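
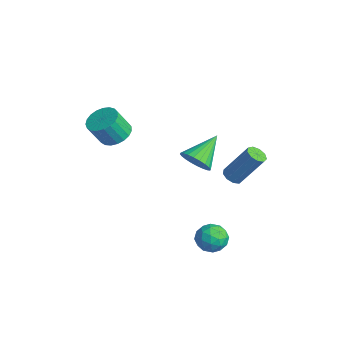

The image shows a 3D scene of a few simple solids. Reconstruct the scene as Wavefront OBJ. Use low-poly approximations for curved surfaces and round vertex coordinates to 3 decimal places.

v 2.491 1.899 -0.254
v 2.73 2.309 -0.569
v 3.388 3.271 1.178
v 3.149 2.861 1.494
v 2.362 2.405 -0.483
v 3.02 3.366 1.264
v 2.054 2.264 -0.29
v 2.712 3.225 1.457
v 1.951 1.952 -0.079
v 2.609 2.914 1.668
v 2.1 1.616 0.05
v 2.758 2.577 1.797
v 2.433 1.412 0.037
v 3.09 2.374 1.784
v 2.792 1.436 -0.112
v 3.45 2.398 1.635
v 3.011 1.677 -0.327
v 3.669 2.639 1.42
v 2.986 2.022 -0.508
v 3.644 2.984 1.239
v 3.051 0.165 -3.834
v 3.717 0.7 -4.057
v 3.823 -0.34 -2.743
v 4.489 0.195 -2.966
v 3.742 0.533 -2.638
v 3.265 0.845 -3.312
v 4.275 -0.485 -3.488
v 3.798 -0.173 -4.162
v 4.473 0.298 -3.843
v 4.144 0.928 -3.318
v 3.396 -0.568 -3.482
v 3.067 0.062 -2.957
v 3.316 0.477 -4.041
v 4.224 -0.117 -2.759
v 3.785 0.081 -2.566
v 4.177 0.396 -2.697
v 3.05 0.562 -3.603
v 3.442 0.877 -3.735
v 3.457 0.778 -2.901
v 4.098 -0.517 -3.065
v 4.49 -0.202 -3.197
v 3.363 -0.036 -4.103
v 3.755 0.279 -4.234
v 4.083 -0.418 -3.899
v 4.152 0.556 -4.047
v 4.606 0.258 -3.406
v 4.48 -0.141 -3.712
v 4.2 0.042 -4.108
v 3.959 0.925 -3.738
v 4.413 0.628 -3.097
v 3.974 0.827 -2.904
v 3.693 1.011 -3.3
v 4.403 0.689 -3.613
v 3.127 -0.268 -3.703
v 3.581 -0.565 -3.062
v 3.847 -0.651 -3.5
v 3.566 -0.467 -3.896
v 2.934 0.102 -3.394
v 3.388 -0.196 -2.753
v 3.34 0.318 -2.692
v 3.06 0.501 -3.088
v 3.137 -0.329 -3.187
v -2.452 2.277 -2.6
v -1.973 1.947 -1.848
v -3.128 3.843 -1.48
v -1.719 2.168 -2.004
v -1.577 2.406 -2.251
v -1.568 2.624 -2.551
v -1.694 2.789 -2.858
v -1.935 2.876 -3.126
v -2.255 2.872 -3.313
v -2.604 2.778 -3.392
v -2.931 2.607 -3.351
v -3.184 2.386 -3.195
v -3.326 2.148 -2.948
v -3.335 1.93 -2.648
v -3.209 1.765 -2.341
v -2.968 1.678 -2.074
v -2.648 1.682 -1.886
v -2.299 1.777 -1.807
v -0.641 -2.868 2.268
v 0.127 -2.5 2.487
v 0.11 -3.204 3.732
v -0.659 -3.572 3.512
v -0.113 -2.258 2.62
v -0.131 -2.962 3.865
v -0.445 -2.122 2.692
v -0.463 -2.826 3.937
v -0.811 -2.115 2.691
v -0.829 -2.819 3.936
v -1.148 -2.239 2.616
v -1.166 -2.943 3.861
v -1.397 -2.471 2.482
v -1.414 -3.175 3.726
v -1.515 -2.771 2.31
v -1.533 -3.475 3.554
v -1.482 -3.089 2.131
v -1.5 -3.793 3.375
v -1.304 -3.368 1.975
v -1.321 -4.072 3.22
v -1.011 -3.561 1.871
v -1.029 -4.265 3.115
v -0.654 -3.634 1.834
v -0.672 -4.338 3.079
v -0.295 -3.574 1.873
v -0.313 -4.278 3.118
v 0.004 -3.393 1.98
v -0.014 -4.097 3.225
v 0.192 -3.121 2.137
v 0.174 -3.825 3.381
v 0.235 -2.805 2.316
v 0.217 -3.509 3.561
f 2 1 5
f 2 5 3
f 3 5 6
f 3 6 4
f 5 1 7
f 5 7 6
f 6 7 8
f 6 8 4
f 7 1 9
f 7 9 8
f 8 9 10
f 8 10 4
f 9 1 11
f 9 11 10
f 10 11 12
f 10 12 4
f 11 1 13
f 11 13 12
f 12 13 14
f 12 14 4
f 13 1 15
f 13 15 14
f 14 15 16
f 14 16 4
f 15 1 17
f 15 17 16
f 16 17 18
f 16 18 4
f 17 1 19
f 17 19 18
f 18 19 20
f 18 20 4
f 19 1 2
f 19 2 20
f 20 2 3
f 20 3 4
f 21 58 37
f 58 32 61
f 37 61 26
f 58 61 37
f 21 37 33
f 37 26 38
f 33 38 22
f 37 38 33
f 21 33 42
f 33 22 43
f 42 43 28
f 33 43 42
f 21 42 54
f 42 28 57
f 54 57 31
f 42 57 54
f 21 54 58
f 54 31 62
f 58 62 32
f 54 62 58
f 22 38 49
f 38 26 52
f 49 52 30
f 38 52 49
f 26 61 39
f 61 32 60
f 39 60 25
f 61 60 39
f 32 62 59
f 62 31 55
f 59 55 23
f 62 55 59
f 31 57 56
f 57 28 44
f 56 44 27
f 57 44 56
f 28 43 48
f 43 22 45
f 48 45 29
f 43 45 48
f 24 50 36
f 50 30 51
f 36 51 25
f 50 51 36
f 24 36 34
f 36 25 35
f 34 35 23
f 36 35 34
f 24 34 41
f 34 23 40
f 41 40 27
f 34 40 41
f 24 41 46
f 41 27 47
f 46 47 29
f 41 47 46
f 24 46 50
f 46 29 53
f 50 53 30
f 46 53 50
f 25 51 39
f 51 30 52
f 39 52 26
f 51 52 39
f 23 35 59
f 35 25 60
f 59 60 32
f 35 60 59
f 27 40 56
f 40 23 55
f 56 55 31
f 40 55 56
f 29 47 48
f 47 27 44
f 48 44 28
f 47 44 48
f 30 53 49
f 53 29 45
f 49 45 22
f 53 45 49
f 64 63 66
f 64 66 65
f 66 63 67
f 66 67 65
f 67 63 68
f 67 68 65
f 68 63 69
f 68 69 65
f 69 63 70
f 69 70 65
f 70 63 71
f 70 71 65
f 71 63 72
f 71 72 65
f 72 63 73
f 72 73 65
f 73 63 74
f 73 74 65
f 74 63 75
f 74 75 65
f 75 63 76
f 75 76 65
f 76 63 77
f 76 77 65
f 77 63 78
f 77 78 65
f 78 63 79
f 78 79 65
f 79 63 80
f 79 80 65
f 80 63 64
f 80 64 65
f 82 81 85
f 82 85 83
f 83 85 86
f 83 86 84
f 85 81 87
f 85 87 86
f 86 87 88
f 86 88 84
f 87 81 89
f 87 89 88
f 88 89 90
f 88 90 84
f 89 81 91
f 89 91 90
f 90 91 92
f 90 92 84
f 91 81 93
f 91 93 92
f 92 93 94
f 92 94 84
f 93 81 95
f 93 95 94
f 94 95 96
f 94 96 84
f 95 81 97
f 95 97 96
f 96 97 98
f 96 98 84
f 97 81 99
f 97 99 98
f 98 99 100
f 98 100 84
f 99 81 101
f 99 101 100
f 100 101 102
f 100 102 84
f 101 81 103
f 101 103 102
f 102 103 104
f 102 104 84
f 103 81 105
f 103 105 104
f 104 105 106
f 104 106 84
f 105 81 107
f 105 107 106
f 106 107 108
f 106 108 84
f 107 81 109
f 107 109 108
f 108 109 110
f 108 110 84
f 109 81 111
f 109 111 110
f 110 111 112
f 110 112 84
f 111 81 82
f 111 82 112
f 112 82 83
f 112 83 84



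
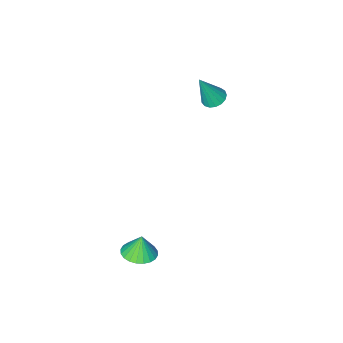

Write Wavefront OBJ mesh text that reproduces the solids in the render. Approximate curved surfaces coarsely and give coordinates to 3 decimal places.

v 2.825 2.016 -3.552
v 3.583 2.047 -3.419
v 2.655 1.964 -2.568
v 3.511 2.339 -3.416
v 3.335 2.581 -3.434
v 3.081 2.738 -3.469
v 2.788 2.784 -3.518
v 2.501 2.714 -3.571
v 2.263 2.537 -3.622
v 2.111 2.281 -3.662
v 2.068 1.985 -3.685
v 2.14 1.693 -3.688
v 2.316 1.451 -3.67
v 2.57 1.294 -3.634
v 2.863 1.248 -3.586
v 3.15 1.318 -3.532
v 3.388 1.495 -3.482
v 3.54 1.751 -3.442
v -2.741 -0.757 1.423
v -2.222 -0.683 1.2
v -2.079 -0.903 2.917
v -2.303 -0.43 1.261
v -2.485 -0.251 1.36
v -2.726 -0.189 1.472
v -2.97 -0.257 1.574
v -3.161 -0.439 1.641
v -3.257 -0.694 1.658
v -3.234 -0.964 1.622
v -3.098 -1.186 1.54
v -2.881 -1.309 1.431
v -2.631 -1.307 1.321
v -2.407 -1.178 1.234
v -2.259 -0.953 1.19
f 2 1 4
f 2 4 3
f 4 1 5
f 4 5 3
f 5 1 6
f 5 6 3
f 6 1 7
f 6 7 3
f 7 1 8
f 7 8 3
f 8 1 9
f 8 9 3
f 9 1 10
f 9 10 3
f 10 1 11
f 10 11 3
f 11 1 12
f 11 12 3
f 12 1 13
f 12 13 3
f 13 1 14
f 13 14 3
f 14 1 15
f 14 15 3
f 15 1 16
f 15 16 3
f 16 1 17
f 16 17 3
f 17 1 18
f 17 18 3
f 18 1 2
f 18 2 3
f 20 19 22
f 20 22 21
f 22 19 23
f 22 23 21
f 23 19 24
f 23 24 21
f 24 19 25
f 24 25 21
f 25 19 26
f 25 26 21
f 26 19 27
f 26 27 21
f 27 19 28
f 27 28 21
f 28 19 29
f 28 29 21
f 29 19 30
f 29 30 21
f 30 19 31
f 30 31 21
f 31 19 32
f 31 32 21
f 32 19 33
f 32 33 21
f 33 19 20
f 33 20 21



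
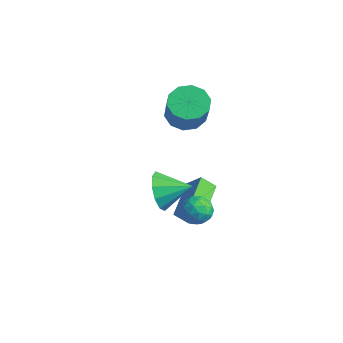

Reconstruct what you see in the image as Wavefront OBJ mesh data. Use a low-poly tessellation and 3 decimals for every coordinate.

v -2.87 3.968 2.659
v -2.031 3.934 2.097
v -0.971 3.298 3.72
v -1.81 3.332 4.281
v -2.072 4.505 2.348
v -1.013 3.869 3.971
v -2.419 4.87 2.717
v -1.359 4.234 4.34
v -2.937 4.891 3.064
v -1.878 4.255 4.687
v -3.43 4.559 3.256
v -2.37 3.923 4.879
v -3.709 4.002 3.22
v -2.649 3.366 4.843
v -3.667 3.431 2.969
v -2.608 2.795 4.592
v -3.321 3.066 2.6
v -2.261 2.43 4.223
v -2.802 3.045 2.253
v -1.743 2.409 3.876
v -2.31 3.377 2.061
v -1.25 2.741 3.684
v 1.209 1.038 -1.102
v 0.779 0.51 -0.514
v 0.011 2.671 -0.513
v -0.42 2.143 0.076
v 1.94 1.297 -0.336
v 1.509 0.769 0.253
v 0.741 2.93 0.254
v 0.311 2.402 0.842
v 2.717 -1.64 3.353
v 3.298 -1.835 2.537
v 3.683 -0.66 3.807
v 2.899 -1.371 2.386
v 2.43 -1.01 2.603
v 2.071 -0.89 3.107
v 1.958 -1.056 3.705
v 2.135 -1.445 4.168
v 2.534 -1.909 4.32
v 3.003 -2.27 4.102
v 3.362 -2.391 3.598
v 3.475 -2.225 3.001
v 2.76 0.82 1.551
v 3.174 0.795 0.867
v 1.826 0.105 1.013
v 2.24 0.08 0.329
v 2.508 -0.309 0.973
v 3.085 0.132 1.306
v 1.915 0.768 0.574
v 2.492 1.209 0.907
v 2.651 0.762 0.264
v 3.018 0.097 0.51
v 1.982 0.803 1.37
v 2.349 0.138 1.616
v 3.049 0.87 1.256
v 1.951 0.03 0.624
v 2.109 -0.199 1.002
v 2.352 -0.214 0.6
v 2.997 0.481 1.514
v 3.24 0.466 1.112
v 2.849 -0.183 1.175
v 1.76 0.434 0.768
v 2.003 0.419 0.366
v 2.648 1.114 1.28
v 2.891 1.099 0.878
v 2.151 1.083 0.705
v 2.985 0.836 0.5
v 2.436 0.416 0.183
v 2.245 0.82 0.327
v 2.584 1.08 0.523
v 3.2 0.445 0.645
v 2.652 0.025 0.328
v 2.809 -0.204 0.707
v 3.149 0.056 0.903
v 2.893 0.426 0.29
v 2.348 0.875 1.552
v 1.8 0.455 1.235
v 1.851 0.844 0.977
v 2.191 1.104 1.173
v 2.564 0.484 1.697
v 2.015 0.064 1.38
v 2.416 -0.18 1.357
v 2.755 0.08 1.553
v 2.107 0.474 1.59
f 2 1 5
f 2 5 3
f 3 5 6
f 3 6 4
f 5 1 7
f 5 7 6
f 6 7 8
f 6 8 4
f 7 1 9
f 7 9 8
f 8 9 10
f 8 10 4
f 9 1 11
f 9 11 10
f 10 11 12
f 10 12 4
f 11 1 13
f 11 13 12
f 12 13 14
f 12 14 4
f 13 1 15
f 13 15 14
f 14 15 16
f 14 16 4
f 15 1 17
f 15 17 16
f 16 17 18
f 16 18 4
f 17 1 19
f 17 19 18
f 18 19 20
f 18 20 4
f 19 1 21
f 19 21 20
f 20 21 22
f 20 22 4
f 21 1 2
f 21 2 22
f 22 2 3
f 22 3 4
f 24 26 23
f 27 24 23
f 23 26 25
f 25 27 23
f 24 30 26
f 28 24 27
f 28 30 24
f 26 30 25
f 29 27 25
f 25 30 29
f 29 28 27
f 30 28 29
f 32 31 34
f 32 34 33
f 34 31 35
f 34 35 33
f 35 31 36
f 35 36 33
f 36 31 37
f 36 37 33
f 37 31 38
f 37 38 33
f 38 31 39
f 38 39 33
f 39 31 40
f 39 40 33
f 40 31 41
f 40 41 33
f 41 31 42
f 41 42 33
f 42 31 32
f 42 32 33
f 43 80 59
f 80 54 83
f 59 83 48
f 80 83 59
f 43 59 55
f 59 48 60
f 55 60 44
f 59 60 55
f 43 55 64
f 55 44 65
f 64 65 50
f 55 65 64
f 43 64 76
f 64 50 79
f 76 79 53
f 64 79 76
f 43 76 80
f 76 53 84
f 80 84 54
f 76 84 80
f 44 60 71
f 60 48 74
f 71 74 52
f 60 74 71
f 48 83 61
f 83 54 82
f 61 82 47
f 83 82 61
f 54 84 81
f 84 53 77
f 81 77 45
f 84 77 81
f 53 79 78
f 79 50 66
f 78 66 49
f 79 66 78
f 50 65 70
f 65 44 67
f 70 67 51
f 65 67 70
f 46 72 58
f 72 52 73
f 58 73 47
f 72 73 58
f 46 58 56
f 58 47 57
f 56 57 45
f 58 57 56
f 46 56 63
f 56 45 62
f 63 62 49
f 56 62 63
f 46 63 68
f 63 49 69
f 68 69 51
f 63 69 68
f 46 68 72
f 68 51 75
f 72 75 52
f 68 75 72
f 47 73 61
f 73 52 74
f 61 74 48
f 73 74 61
f 45 57 81
f 57 47 82
f 81 82 54
f 57 82 81
f 49 62 78
f 62 45 77
f 78 77 53
f 62 77 78
f 51 69 70
f 69 49 66
f 70 66 50
f 69 66 70
f 52 75 71
f 75 51 67
f 71 67 44
f 75 67 71



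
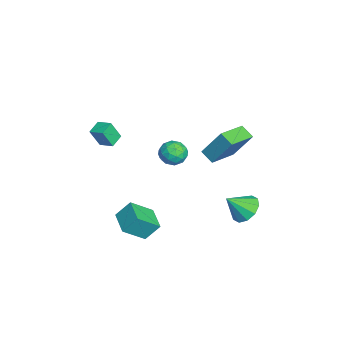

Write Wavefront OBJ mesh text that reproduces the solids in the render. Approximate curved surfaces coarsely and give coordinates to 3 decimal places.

v 0.111 -3.108 2.465
v 0.252 -3.599 3.54
v -0.574 -2.721 2.732
v -0.432 -3.213 3.807
v 0.592 -2.427 2.713
v 0.734 -2.919 3.788
v -0.092 -2.041 2.98
v 0.049 -2.532 4.055
v -3.702 3.112 -0.102
v -3.352 4.105 1.563
v -3.143 3.671 -0.553
v -2.794 4.664 1.113
v -2.286 1.996 0.267
v -1.937 2.989 1.933
v -1.728 2.555 -0.183
v -1.378 3.548 1.482
v -0.952 4.309 -3.259
v -0.164 4.786 -3.026
v -0.648 3.291 -2.201
v -0.606 4.994 -2.7
v -1.18 4.94 -2.587
v -1.666 4.645 -2.731
v -1.88 4.222 -3.077
v -1.739 3.832 -3.493
v -1.298 3.624 -3.819
v -0.724 3.678 -3.932
v -0.237 3.973 -3.788
v -0.024 4.396 -3.442
v -0.374 -2.423 -3.362
v -0.462 -1.643 -2.429
v -0.889 -1.277 -4.369
v -0.976 -0.496 -3.435
v 0.996 -2.004 -3.585
v 0.909 -1.223 -2.651
v 0.482 -0.857 -4.591
v 0.394 -0.077 -3.658
v -0.307 1.319 1.679
v 0.461 1.063 1.691
v -0.721 0.077 1.729
v 0.047 -0.179 1.741
v -0.259 0.213 2.38
v -0.004 0.98 2.349
v -0.256 0.16 1.071
v -0.001 0.927 1.04
v 0.492 0.347 1.315
v 0.491 0.38 2.124
v -0.751 0.76 1.296
v -0.752 0.793 2.105
v 0.113 1.3 1.681
v -0.373 -0.16 1.739
v -0.553 0.07 2.115
v -0.102 -0.08 2.122
v -0.16 1.251 2.067
v 0.292 1.101 2.075
v -0.132 0.601 2.479
v -0.552 0.039 1.345
v -0.1 -0.111 1.353
v -0.158 1.22 1.298
v 0.293 1.07 1.305
v -0.128 0.539 0.941
v 0.583 0.729 1.467
v 0.34 -0.001 1.496
v 0.162 0.198 1.102
v 0.312 0.649 1.084
v 0.582 0.748 1.942
v 0.339 0.018 1.972
v 0.159 0.248 2.347
v 0.309 0.7 2.329
v 0.601 0.327 1.722
v -0.599 1.122 1.448
v -0.842 0.392 1.478
v -0.569 0.44 1.091
v -0.419 0.892 1.073
v -0.6 1.141 1.924
v -0.843 0.411 1.953
v -0.572 0.491 2.336
v -0.422 0.942 2.318
v -0.861 0.813 1.698
f 2 4 1
f 5 2 1
f 1 4 3
f 3 5 1
f 2 8 4
f 6 2 5
f 6 8 2
f 4 8 3
f 7 5 3
f 3 8 7
f 7 6 5
f 8 6 7
f 10 12 9
f 13 10 9
f 9 12 11
f 11 13 9
f 10 16 12
f 14 10 13
f 14 16 10
f 12 16 11
f 15 13 11
f 11 16 15
f 15 14 13
f 16 14 15
f 18 17 20
f 18 20 19
f 20 17 21
f 20 21 19
f 21 17 22
f 21 22 19
f 22 17 23
f 22 23 19
f 23 17 24
f 23 24 19
f 24 17 25
f 24 25 19
f 25 17 26
f 25 26 19
f 26 17 27
f 26 27 19
f 27 17 28
f 27 28 19
f 28 17 18
f 28 18 19
f 30 32 29
f 33 30 29
f 29 32 31
f 31 33 29
f 30 36 32
f 34 30 33
f 34 36 30
f 32 36 31
f 35 33 31
f 31 36 35
f 35 34 33
f 36 34 35
f 37 74 53
f 74 48 77
f 53 77 42
f 74 77 53
f 37 53 49
f 53 42 54
f 49 54 38
f 53 54 49
f 37 49 58
f 49 38 59
f 58 59 44
f 49 59 58
f 37 58 70
f 58 44 73
f 70 73 47
f 58 73 70
f 37 70 74
f 70 47 78
f 74 78 48
f 70 78 74
f 38 54 65
f 54 42 68
f 65 68 46
f 54 68 65
f 42 77 55
f 77 48 76
f 55 76 41
f 77 76 55
f 48 78 75
f 78 47 71
f 75 71 39
f 78 71 75
f 47 73 72
f 73 44 60
f 72 60 43
f 73 60 72
f 44 59 64
f 59 38 61
f 64 61 45
f 59 61 64
f 40 66 52
f 66 46 67
f 52 67 41
f 66 67 52
f 40 52 50
f 52 41 51
f 50 51 39
f 52 51 50
f 40 50 57
f 50 39 56
f 57 56 43
f 50 56 57
f 40 57 62
f 57 43 63
f 62 63 45
f 57 63 62
f 40 62 66
f 62 45 69
f 66 69 46
f 62 69 66
f 41 67 55
f 67 46 68
f 55 68 42
f 67 68 55
f 39 51 75
f 51 41 76
f 75 76 48
f 51 76 75
f 43 56 72
f 56 39 71
f 72 71 47
f 56 71 72
f 45 63 64
f 63 43 60
f 64 60 44
f 63 60 64
f 46 69 65
f 69 45 61
f 65 61 38
f 69 61 65



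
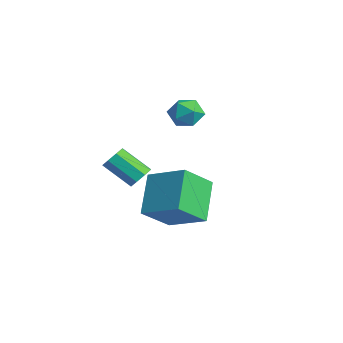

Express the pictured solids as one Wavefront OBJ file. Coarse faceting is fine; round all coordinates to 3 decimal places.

v 1.248 -3.824 -0.637
v 0.071 -2.955 0.606
v 1.048 -2.561 -1.711
v -0.13 -1.692 -0.468
v 2.63 -2.988 0.088
v 1.452 -2.119 1.331
v 2.429 -1.725 -0.986
v 1.252 -0.856 0.257
v -1.988 -2.24 -0.742
v -1.539 -2.293 -0.348
v -2.443 -3.072 0.577
v -2.892 -3.02 0.182
v -1.792 -1.916 -0.277
v -2.696 -2.695 0.647
v -2.16 -1.729 -0.48
v -3.064 -2.508 0.445
v -2.427 -1.842 -0.836
v -3.331 -2.621 0.089
v -2.437 -2.188 -1.137
v -3.341 -2.967 -0.212
v -2.184 -2.565 -1.207
v -3.088 -3.344 -0.283
v -1.816 -2.752 -1.005
v -2.72 -3.531 -0.08
v -1.549 -2.639 -0.649
v -2.453 -3.418 0.276
v -3.447 0.898 1.801
v -3.013 0.661 2.428
v -3.087 -0.161 1.152
v -2.653 -0.398 1.779
v -3.451 -0.395 1.824
v -3.673 0.259 2.225
v -2.427 0.241 1.355
v -2.649 0.895 1.756
v -2.382 0.255 2.153
v -3.015 -0.138 2.443
v -3.085 0.638 1.137
v -3.718 0.245 1.427
f 2 4 1
f 5 2 1
f 1 4 3
f 3 5 1
f 2 8 4
f 6 2 5
f 6 8 2
f 4 8 3
f 7 5 3
f 3 8 7
f 7 6 5
f 8 6 7
f 10 9 13
f 10 13 11
f 11 13 14
f 11 14 12
f 13 9 15
f 13 15 14
f 14 15 16
f 14 16 12
f 15 9 17
f 15 17 16
f 16 17 18
f 16 18 12
f 17 9 19
f 17 19 18
f 18 19 20
f 18 20 12
f 19 9 21
f 19 21 20
f 20 21 22
f 20 22 12
f 21 9 23
f 21 23 22
f 22 23 24
f 22 24 12
f 23 9 25
f 23 25 24
f 24 25 26
f 24 26 12
f 25 9 10
f 25 10 26
f 26 10 11
f 26 11 12
f 27 38 32
f 27 32 28
f 27 28 34
f 27 34 37
f 27 37 38
f 28 32 36
f 32 38 31
f 38 37 29
f 37 34 33
f 34 28 35
f 30 36 31
f 30 31 29
f 30 29 33
f 30 33 35
f 30 35 36
f 31 36 32
f 29 31 38
f 33 29 37
f 35 33 34
f 36 35 28



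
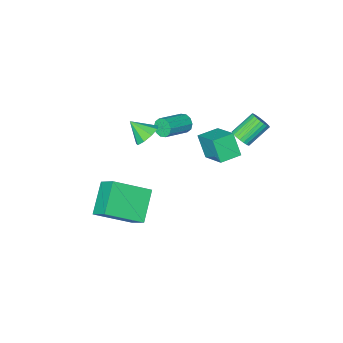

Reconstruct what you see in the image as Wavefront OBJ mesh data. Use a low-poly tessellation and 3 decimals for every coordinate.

v 2.311 -3.08 -4.802
v 1.154 -4.107 -3.614
v 2.283 -1.985 -3.883
v 1.126 -3.011 -2.695
v 4.074 -3.889 -3.785
v 2.917 -4.915 -2.597
v 4.046 -2.793 -2.866
v 2.889 -3.82 -1.678
v -1.537 -4.117 0.469
v -1.323 -4.367 0.003
v 0.131 -4.134 0.546
v -0.083 -3.883 1.011
v -1.354 -4.022 -0.063
v 0.101 -3.789 0.48
v -1.455 -3.714 0.074
v -0 -3.48 0.617
v -1.587 -3.559 0.362
v -0.132 -3.326 0.904
v -1.7 -3.617 0.69
v -0.245 -3.384 1.233
v -1.751 -3.866 0.934
v -0.297 -3.633 1.477
v -1.721 -4.211 1
v -0.266 -3.978 1.543
v -1.62 -4.52 0.863
v -0.165 -4.286 1.406
v -1.488 -4.674 0.576
v -0.033 -4.441 1.118
v -1.375 -4.616 0.247
v 0.08 -4.383 0.79
v 1 -3.578 1.203
v 1.701 -3.347 0.984
v 1.5 -4.362 1.977
v 1.534 -3.055 1.389
v 1.116 -3.007 1.707
v 0.645 -3.226 1.789
v 0.339 -3.61 1.598
v 0.343 -3.979 1.221
v 0.654 -4.16 0.837
v 1.127 -4.068 0.624
v 1.54 -3.747 0.682
v -4.22 -4.229 -3.221
v -4.206 -4.944 -1.971
v -4.027 -2.614 -2.298
v -4.014 -3.329 -1.048
v -3.026 -4.331 -3.292
v -3.013 -5.046 -2.042
v -2.834 -2.716 -2.369
v -2.82 -3.431 -1.119
v -2.701 -0.934 1.053
v -2.4 -0.573 1.392
v -3.557 -0.485 2.326
v -3.859 -0.846 1.987
v -2.502 -0.427 1.252
v -3.659 -0.339 2.186
v -2.634 -0.359 1.082
v -3.791 -0.27 2.016
v -2.776 -0.378 0.907
v -3.934 -0.289 1.841
v -2.908 -0.482 0.755
v -4.065 -0.393 1.689
v -3.007 -0.654 0.647
v -4.165 -0.566 1.582
v -3.06 -0.869 0.602
v -4.218 -0.781 1.536
v -3.059 -1.095 0.625
v -4.216 -1.006 1.559
v -3.003 -1.295 0.714
v -4.16 -1.207 1.648
v -2.901 -1.441 0.854
v -4.058 -1.353 1.788
v -2.769 -1.51 1.024
v -3.926 -1.421 1.958
v -2.626 -1.491 1.199
v -3.784 -1.402 2.133
v -2.495 -1.387 1.351
v -3.652 -1.298 2.285
v -2.395 -1.214 1.458
v -3.553 -1.126 2.393
v -2.342 -0.999 1.504
v -3.5 -0.911 2.438
v -2.344 -0.774 1.481
v -3.501 -0.685 2.415
f 2 4 1
f 5 2 1
f 1 4 3
f 3 5 1
f 2 8 4
f 6 2 5
f 6 8 2
f 4 8 3
f 7 5 3
f 3 8 7
f 7 6 5
f 8 6 7
f 10 9 13
f 10 13 11
f 11 13 14
f 11 14 12
f 13 9 15
f 13 15 14
f 14 15 16
f 14 16 12
f 15 9 17
f 15 17 16
f 16 17 18
f 16 18 12
f 17 9 19
f 17 19 18
f 18 19 20
f 18 20 12
f 19 9 21
f 19 21 20
f 20 21 22
f 20 22 12
f 21 9 23
f 21 23 22
f 22 23 24
f 22 24 12
f 23 9 25
f 23 25 24
f 24 25 26
f 24 26 12
f 25 9 27
f 25 27 26
f 26 27 28
f 26 28 12
f 27 9 29
f 27 29 28
f 28 29 30
f 28 30 12
f 29 9 10
f 29 10 30
f 30 10 11
f 30 11 12
f 32 31 34
f 32 34 33
f 34 31 35
f 34 35 33
f 35 31 36
f 35 36 33
f 36 31 37
f 36 37 33
f 37 31 38
f 37 38 33
f 38 31 39
f 38 39 33
f 39 31 40
f 39 40 33
f 40 31 41
f 40 41 33
f 41 31 32
f 41 32 33
f 43 45 42
f 46 43 42
f 42 45 44
f 44 46 42
f 43 49 45
f 47 43 46
f 47 49 43
f 45 49 44
f 48 46 44
f 44 49 48
f 48 47 46
f 49 47 48
f 51 50 54
f 51 54 52
f 52 54 55
f 52 55 53
f 54 50 56
f 54 56 55
f 55 56 57
f 55 57 53
f 56 50 58
f 56 58 57
f 57 58 59
f 57 59 53
f 58 50 60
f 58 60 59
f 59 60 61
f 59 61 53
f 60 50 62
f 60 62 61
f 61 62 63
f 61 63 53
f 62 50 64
f 62 64 63
f 63 64 65
f 63 65 53
f 64 50 66
f 64 66 65
f 65 66 67
f 65 67 53
f 66 50 68
f 66 68 67
f 67 68 69
f 67 69 53
f 68 50 70
f 68 70 69
f 69 70 71
f 69 71 53
f 70 50 72
f 70 72 71
f 71 72 73
f 71 73 53
f 72 50 74
f 72 74 73
f 73 74 75
f 73 75 53
f 74 50 76
f 74 76 75
f 75 76 77
f 75 77 53
f 76 50 78
f 76 78 77
f 77 78 79
f 77 79 53
f 78 50 80
f 78 80 79
f 79 80 81
f 79 81 53
f 80 50 82
f 80 82 81
f 81 82 83
f 81 83 53
f 82 50 51
f 82 51 83
f 83 51 52
f 83 52 53



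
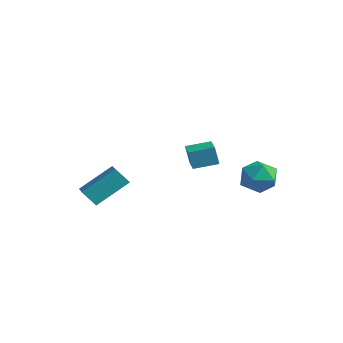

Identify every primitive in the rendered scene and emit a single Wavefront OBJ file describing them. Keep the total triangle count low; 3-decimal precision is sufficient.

v -5.234 -2.568 -1.87
v -4.57 -0.933 -0.66
v -4.578 -2.246 -2.665
v -3.914 -0.611 -1.455
v -4.006 -3.529 -1.245
v -3.342 -1.894 -0.035
v -3.35 -3.207 -2.04
v -2.686 -1.572 -0.83
v 1.37 4.619 -0.772
v 1.971 3.744 -1.036
v -0.091 3.776 -1.304
v 0.51 2.901 -1.568
v 0.377 3.177 -0.518
v 1.281 3.698 -0.189
v 0.599 3.822 -2.151
v 1.503 4.343 -1.822
v 1.495 3.252 -1.888
v 1.357 2.853 -0.879
v 0.523 4.667 -1.461
v 0.385 4.268 -0.452
v -0.305 0.128 0.797
v -0.574 0.095 1.811
v 0.465 1.136 1.034
v 0.196 1.103 2.048
v 0.684 -0.683 1.032
v 0.415 -0.716 2.046
v 1.454 0.325 1.269
v 1.185 0.292 2.283
f 2 4 1
f 5 2 1
f 1 4 3
f 3 5 1
f 2 8 4
f 6 2 5
f 6 8 2
f 4 8 3
f 7 5 3
f 3 8 7
f 7 6 5
f 8 6 7
f 9 20 14
f 9 14 10
f 9 10 16
f 9 16 19
f 9 19 20
f 10 14 18
f 14 20 13
f 20 19 11
f 19 16 15
f 16 10 17
f 12 18 13
f 12 13 11
f 12 11 15
f 12 15 17
f 12 17 18
f 13 18 14
f 11 13 20
f 15 11 19
f 17 15 16
f 18 17 10
f 22 24 21
f 25 22 21
f 21 24 23
f 23 25 21
f 22 28 24
f 26 22 25
f 26 28 22
f 24 28 23
f 27 25 23
f 23 28 27
f 27 26 25
f 28 26 27



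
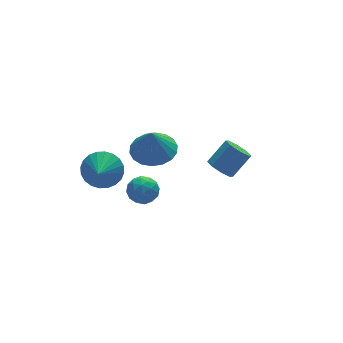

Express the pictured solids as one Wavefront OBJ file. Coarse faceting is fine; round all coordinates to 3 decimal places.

v 1.006 1.026 -0.983
v 1.443 1.135 -1.452
v 2.351 1.304 -0.565
v 1.914 1.194 -0.097
v 1.218 1.552 -1.3
v 2.126 1.721 -0.414
v 0.868 1.661 -0.963
v 1.776 1.829 -0.077
v 0.6 1.397 -0.638
v 1.508 1.566 0.249
v 0.569 0.916 -0.515
v 1.477 1.085 0.372
v 0.794 0.499 -0.666
v 1.702 0.668 0.22
v 1.144 0.391 -1.003
v 2.052 0.559 -0.117
v 1.412 0.654 -1.329
v 2.32 0.823 -0.442
v -3.584 2.507 -0.455
v -3.013 2.672 0.221
v -4.096 1.693 0.175
v -3.274 2.894 0.296
v -3.583 3.058 0.256
v -3.891 3.137 0.109
v -4.153 3.121 -0.125
v -4.328 3.011 -0.409
v -4.39 2.825 -0.7
v -4.329 2.59 -0.954
v -4.155 2.342 -1.131
v -3.893 2.12 -1.206
v -3.585 1.956 -1.167
v -3.277 1.876 -1.019
v -3.015 1.893 -0.786
v -2.84 2.003 -0.502
v -2.778 2.189 -0.211
v -2.839 2.424 0.043
v -3.808 -0.465 0.859
v -3.419 -0.313 1.4
v -3.001 -1.107 0.46
v -2.612 -0.955 1.001
v -3.17 -1.341 1.079
v -3.669 -0.945 1.326
v -2.751 -0.475 0.534
v -3.25 -0.079 0.781
v -2.766 -0.319 1.2
v -3.025 -0.855 1.536
v -3.395 -0.565 0.324
v -3.654 -1.101 0.66
v -3.685 -0.333 1.165
v -2.735 -1.087 0.695
v -3.063 -1.314 0.741
v -2.835 -1.225 1.059
v -3.831 -0.704 1.121
v -3.603 -0.615 1.439
v -3.456 -1.219 1.25
v -2.817 -0.805 0.421
v -2.589 -0.716 0.739
v -3.585 -0.195 0.801
v -3.357 -0.106 1.119
v -2.964 -0.201 0.61
v -3.072 -0.247 1.365
v -2.598 -0.624 1.13
v -2.679 -0.342 0.856
v -2.973 -0.109 1.001
v -3.224 -0.562 1.563
v -2.75 -0.939 1.328
v -3.078 -1.166 1.374
v -3.371 -0.933 1.519
v -2.84 -0.565 1.445
v -3.67 -0.481 0.532
v -3.196 -0.858 0.297
v -3.049 -0.487 0.341
v -3.342 -0.254 0.486
v -3.822 -0.796 0.73
v -3.348 -1.173 0.495
v -3.447 -1.311 0.859
v -3.741 -1.078 1.004
v -3.58 -0.855 0.415
v -1.421 2.242 0.274
v -0.63 2.803 0.471
v -1.619 2.058 1.586
v -0.958 3.096 0.463
v -1.378 3.221 0.417
v -1.807 3.151 0.343
v -2.159 2.902 0.255
v -2.365 2.522 0.171
v -2.385 2.086 0.107
v -2.213 1.682 0.076
v -1.885 1.388 0.084
v -1.465 1.263 0.13
v -1.036 1.333 0.204
v -0.683 1.582 0.292
v -0.477 1.962 0.376
v -0.458 2.398 0.44
f 2 1 5
f 2 5 3
f 3 5 6
f 3 6 4
f 5 1 7
f 5 7 6
f 6 7 8
f 6 8 4
f 7 1 9
f 7 9 8
f 8 9 10
f 8 10 4
f 9 1 11
f 9 11 10
f 10 11 12
f 10 12 4
f 11 1 13
f 11 13 12
f 12 13 14
f 12 14 4
f 13 1 15
f 13 15 14
f 14 15 16
f 14 16 4
f 15 1 17
f 15 17 16
f 16 17 18
f 16 18 4
f 17 1 2
f 17 2 18
f 18 2 3
f 18 3 4
f 20 19 22
f 20 22 21
f 22 19 23
f 22 23 21
f 23 19 24
f 23 24 21
f 24 19 25
f 24 25 21
f 25 19 26
f 25 26 21
f 26 19 27
f 26 27 21
f 27 19 28
f 27 28 21
f 28 19 29
f 28 29 21
f 29 19 30
f 29 30 21
f 30 19 31
f 30 31 21
f 31 19 32
f 31 32 21
f 32 19 33
f 32 33 21
f 33 19 34
f 33 34 21
f 34 19 35
f 34 35 21
f 35 19 36
f 35 36 21
f 36 19 20
f 36 20 21
f 37 74 53
f 74 48 77
f 53 77 42
f 74 77 53
f 37 53 49
f 53 42 54
f 49 54 38
f 53 54 49
f 37 49 58
f 49 38 59
f 58 59 44
f 49 59 58
f 37 58 70
f 58 44 73
f 70 73 47
f 58 73 70
f 37 70 74
f 70 47 78
f 74 78 48
f 70 78 74
f 38 54 65
f 54 42 68
f 65 68 46
f 54 68 65
f 42 77 55
f 77 48 76
f 55 76 41
f 77 76 55
f 48 78 75
f 78 47 71
f 75 71 39
f 78 71 75
f 47 73 72
f 73 44 60
f 72 60 43
f 73 60 72
f 44 59 64
f 59 38 61
f 64 61 45
f 59 61 64
f 40 66 52
f 66 46 67
f 52 67 41
f 66 67 52
f 40 52 50
f 52 41 51
f 50 51 39
f 52 51 50
f 40 50 57
f 50 39 56
f 57 56 43
f 50 56 57
f 40 57 62
f 57 43 63
f 62 63 45
f 57 63 62
f 40 62 66
f 62 45 69
f 66 69 46
f 62 69 66
f 41 67 55
f 67 46 68
f 55 68 42
f 67 68 55
f 39 51 75
f 51 41 76
f 75 76 48
f 51 76 75
f 43 56 72
f 56 39 71
f 72 71 47
f 56 71 72
f 45 63 64
f 63 43 60
f 64 60 44
f 63 60 64
f 46 69 65
f 69 45 61
f 65 61 38
f 69 61 65
f 80 79 82
f 80 82 81
f 82 79 83
f 82 83 81
f 83 79 84
f 83 84 81
f 84 79 85
f 84 85 81
f 85 79 86
f 85 86 81
f 86 79 87
f 86 87 81
f 87 79 88
f 87 88 81
f 88 79 89
f 88 89 81
f 89 79 90
f 89 90 81
f 90 79 91
f 90 91 81
f 91 79 92
f 91 92 81
f 92 79 93
f 92 93 81
f 93 79 94
f 93 94 81
f 94 79 80
f 94 80 81



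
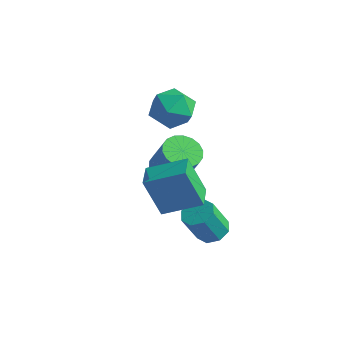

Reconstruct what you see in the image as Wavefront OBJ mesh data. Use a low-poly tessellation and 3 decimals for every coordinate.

v -3.421 3.314 1.139
v -2.372 2.769 0.73
v -3.548 1.951 2.63
v -2.499 1.406 2.221
v -2.451 2.544 2.74
v -2.373 3.386 1.818
v -3.547 1.334 1.542
v -3.469 2.176 0.62
v -2.449 1.545 0.979
v -1.773 2.293 1.719
v -4.147 2.427 1.641
v -3.471 3.175 2.381
v 2.179 -1.286 -1.932
v 2.573 -0.666 -1.567
v 2.236 -1.375 -0.002
v 1.841 -1.994 -0.368
v 1.961 -0.549 -1.645
v 1.624 -1.258 -0.081
v 1.477 -0.863 -1.892
v 1.14 -1.572 -0.328
v 1.404 -1.425 -2.162
v 1.067 -2.133 -0.598
v 1.784 -1.905 -2.298
v 1.447 -2.614 -0.733
v 2.396 -2.022 -2.219
v 2.059 -2.731 -0.655
v 2.88 -1.708 -1.972
v 2.543 -2.417 -0.408
v 2.953 -1.147 -1.702
v 2.616 -1.855 -0.138
v 1.28 -3.808 0.444
v 0.534 -4.143 2.411
v 0.58 -2.727 0.363
v -0.165 -3.062 2.33
v 2.785 -2.778 1.19
v 2.04 -3.113 3.157
v 2.086 -1.697 1.109
v 1.34 -2.032 3.076
v -1.876 0.748 -1.01
v -1.088 1.219 -1.381
v -0.176 1.064 0.359
v -0.964 0.592 0.73
v -1.334 1.548 -1.222
v -0.422 1.393 0.517
v -1.687 1.719 -1.022
v -0.775 1.564 0.717
v -2.078 1.698 -0.819
v -1.166 1.543 0.92
v -2.428 1.488 -0.654
v -1.517 1.333 1.085
v -2.669 1.132 -0.56
v -1.758 0.977 1.18
v -2.753 0.699 -0.554
v -1.842 0.544 1.185
v -2.664 0.276 -0.639
v -1.752 0.121 1.101
v -2.418 -0.053 -0.797
v -1.506 -0.208 0.942
v -2.065 -0.224 -0.997
v -1.153 -0.379 0.742
v -1.674 -0.203 -1.2
v -0.762 -0.358 0.539
v -1.323 0.007 -1.365
v -0.412 -0.148 0.374
v -1.082 0.363 -1.46
v -0.171 0.208 0.28
v -0.998 0.796 -1.465
v -0.087 0.641 0.274
f 1 12 6
f 1 6 2
f 1 2 8
f 1 8 11
f 1 11 12
f 2 6 10
f 6 12 5
f 12 11 3
f 11 8 7
f 8 2 9
f 4 10 5
f 4 5 3
f 4 3 7
f 4 7 9
f 4 9 10
f 5 10 6
f 3 5 12
f 7 3 11
f 9 7 8
f 10 9 2
f 14 13 17
f 14 17 15
f 15 17 18
f 15 18 16
f 17 13 19
f 17 19 18
f 18 19 20
f 18 20 16
f 19 13 21
f 19 21 20
f 20 21 22
f 20 22 16
f 21 13 23
f 21 23 22
f 22 23 24
f 22 24 16
f 23 13 25
f 23 25 24
f 24 25 26
f 24 26 16
f 25 13 27
f 25 27 26
f 26 27 28
f 26 28 16
f 27 13 29
f 27 29 28
f 28 29 30
f 28 30 16
f 29 13 14
f 29 14 30
f 30 14 15
f 30 15 16
f 32 34 31
f 35 32 31
f 31 34 33
f 33 35 31
f 32 38 34
f 36 32 35
f 36 38 32
f 34 38 33
f 37 35 33
f 33 38 37
f 37 36 35
f 38 36 37
f 40 39 43
f 40 43 41
f 41 43 44
f 41 44 42
f 43 39 45
f 43 45 44
f 44 45 46
f 44 46 42
f 45 39 47
f 45 47 46
f 46 47 48
f 46 48 42
f 47 39 49
f 47 49 48
f 48 49 50
f 48 50 42
f 49 39 51
f 49 51 50
f 50 51 52
f 50 52 42
f 51 39 53
f 51 53 52
f 52 53 54
f 52 54 42
f 53 39 55
f 53 55 54
f 54 55 56
f 54 56 42
f 55 39 57
f 55 57 56
f 56 57 58
f 56 58 42
f 57 39 59
f 57 59 58
f 58 59 60
f 58 60 42
f 59 39 61
f 59 61 60
f 60 61 62
f 60 62 42
f 61 39 63
f 61 63 62
f 62 63 64
f 62 64 42
f 63 39 65
f 63 65 64
f 64 65 66
f 64 66 42
f 65 39 67
f 65 67 66
f 66 67 68
f 66 68 42
f 67 39 40
f 67 40 68
f 68 40 41
f 68 41 42



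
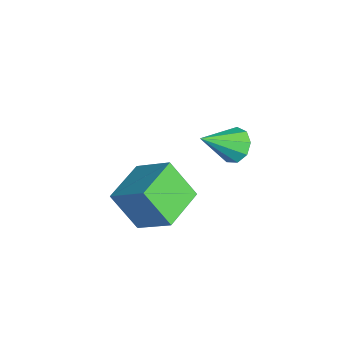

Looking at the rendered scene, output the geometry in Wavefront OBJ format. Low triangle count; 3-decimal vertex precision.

v -1.963 4.634 0.714
v -1.164 4.591 0.349
v -1.457 3.086 2.006
v -1.159 4.978 0.81
v -1.53 5.204 1.226
v -2.104 5.163 1.403
v -2.612 4.875 1.257
v -2.817 4.475 0.857
v -2.622 4.149 0.39
v -2.119 4.05 0.074
v -1.543 4.225 0.058
v -3.262 -0.372 -3.276
v -2.099 0.853 -2.029
v -4.913 1.061 -3.143
v -3.75 2.286 -1.895
v -2.51 0.654 -4.985
v -1.347 1.879 -3.737
v -4.161 2.087 -4.851
v -2.998 3.312 -3.604
f 2 1 4
f 2 4 3
f 4 1 5
f 4 5 3
f 5 1 6
f 5 6 3
f 6 1 7
f 6 7 3
f 7 1 8
f 7 8 3
f 8 1 9
f 8 9 3
f 9 1 10
f 9 10 3
f 10 1 11
f 10 11 3
f 11 1 2
f 11 2 3
f 13 15 12
f 16 13 12
f 12 15 14
f 14 16 12
f 13 19 15
f 17 13 16
f 17 19 13
f 15 19 14
f 18 16 14
f 14 19 18
f 18 17 16
f 19 17 18



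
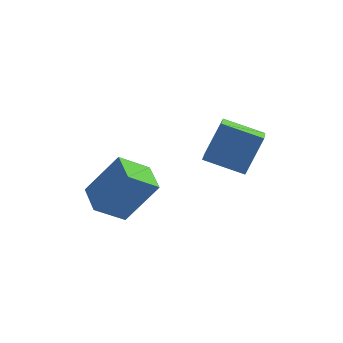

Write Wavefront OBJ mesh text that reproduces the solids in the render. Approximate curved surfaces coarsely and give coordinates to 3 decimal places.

v -1.364 0.901 -3.654
v -0.818 1.62 -2.155
v -1.491 2.112 -4.189
v -0.945 2.831 -2.69
v 0.205 0.829 -4.19
v 0.751 1.548 -2.691
v 0.078 2.04 -4.725
v 0.624 2.759 -3.226
v -3.429 -2.478 -4.726
v -4.393 -3.069 -3.901
v -4.013 -1.326 -4.584
v -4.977 -1.916 -3.759
v -2.303 -2.104 -3.141
v -3.267 -2.694 -2.316
v -2.887 -0.951 -2.999
v -3.851 -1.542 -2.174
f 2 4 1
f 5 2 1
f 1 4 3
f 3 5 1
f 2 8 4
f 6 2 5
f 6 8 2
f 4 8 3
f 7 5 3
f 3 8 7
f 7 6 5
f 8 6 7
f 10 12 9
f 13 10 9
f 9 12 11
f 11 13 9
f 10 16 12
f 14 10 13
f 14 16 10
f 12 16 11
f 15 13 11
f 11 16 15
f 15 14 13
f 16 14 15



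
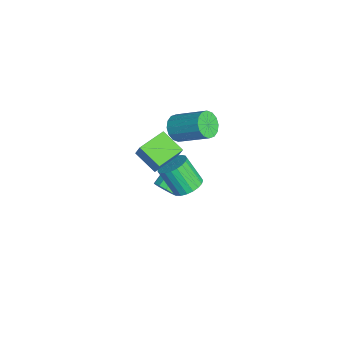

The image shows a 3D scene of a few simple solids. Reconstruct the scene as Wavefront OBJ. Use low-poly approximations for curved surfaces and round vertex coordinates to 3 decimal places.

v 3.163 1.505 0.219
v 3.99 1.351 0.478
v 3.383 0.56 1.941
v 2.557 0.715 1.681
v 3.923 1.678 0.627
v 3.317 0.887 2.09
v 3.725 1.975 0.706
v 3.119 1.185 2.169
v 3.43 2.192 0.7
v 2.824 1.401 2.163
v 3.089 2.289 0.611
v 2.482 1.499 2.074
v 2.76 2.251 0.455
v 2.154 1.461 1.917
v 2.502 2.084 0.257
v 1.895 1.294 1.72
v 2.357 1.817 0.053
v 1.751 1.027 1.516
v 2.352 1.496 -0.123
v 1.746 0.706 1.34
v 2.488 1.177 -0.239
v 1.881 0.386 1.224
v 2.74 0.914 -0.277
v 2.133 0.123 1.186
v 3.065 0.754 -0.228
v 2.458 -0.037 1.234
v 3.407 0.723 -0.103
v 2.801 -0.067 1.36
v 3.707 0.828 0.078
v 3.101 0.037 1.541
v 3.914 1.05 0.284
v 3.307 0.259 1.746
v -0.239 0.607 -3.84
v 0.253 0.633 -3.275
v -0.448 1.319 -2.695
v -0.941 1.293 -3.26
v 0.351 0.98 -3.567
v -0.35 1.666 -2.987
v 0.224 1.184 -3.963
v -0.478 1.87 -3.383
v -0.081 1.168 -4.312
v -0.782 1.854 -3.732
v -0.446 0.938 -4.481
v -1.147 1.624 -3.901
v -0.732 0.581 -4.405
v -1.433 1.267 -3.825
v -0.83 0.234 -4.113
v -1.531 0.92 -3.533
v -0.702 0.03 -3.717
v -1.404 0.716 -3.137
v -0.398 0.046 -3.368
v -1.099 0.732 -2.788
v -0.033 0.276 -3.199
v -0.734 0.962 -2.619
v 2.794 -1.226 3.152
v 3.111 -1.021 3.98
v 1.685 0.111 3.245
v 2.002 0.316 4.073
v 3.838 -0.316 2.527
v 4.155 -0.111 3.355
v 2.729 1.021 2.62
v 3.046 1.226 3.448
v 0.452 1.205 2.625
v 1.12 1.191 2.099
v 2.076 2.72 3.27
v 1.408 2.735 3.795
v 0.847 1.491 1.929
v 1.803 3.021 3.099
v 0.469 1.715 1.945
v 1.425 3.245 3.116
v 0.086 1.803 2.143
v 1.042 3.332 3.314
v -0.199 1.73 2.471
v 0.757 3.259 3.641
v -0.309 1.517 2.839
v 0.647 3.046 4.01
v -0.216 1.22 3.15
v 0.74 2.749 4.321
v 0.057 0.919 3.321
v 1.013 2.449 4.491
v 0.435 0.695 3.304
v 1.391 2.225 4.475
v 0.818 0.608 3.106
v 1.774 2.137 4.277
v 1.103 0.681 2.779
v 2.059 2.21 3.949
v 1.213 0.894 2.41
v 2.169 2.423 3.581
f 2 1 5
f 2 5 3
f 3 5 6
f 3 6 4
f 5 1 7
f 5 7 6
f 6 7 8
f 6 8 4
f 7 1 9
f 7 9 8
f 8 9 10
f 8 10 4
f 9 1 11
f 9 11 10
f 10 11 12
f 10 12 4
f 11 1 13
f 11 13 12
f 12 13 14
f 12 14 4
f 13 1 15
f 13 15 14
f 14 15 16
f 14 16 4
f 15 1 17
f 15 17 16
f 16 17 18
f 16 18 4
f 17 1 19
f 17 19 18
f 18 19 20
f 18 20 4
f 19 1 21
f 19 21 20
f 20 21 22
f 20 22 4
f 21 1 23
f 21 23 22
f 22 23 24
f 22 24 4
f 23 1 25
f 23 25 24
f 24 25 26
f 24 26 4
f 25 1 27
f 25 27 26
f 26 27 28
f 26 28 4
f 27 1 29
f 27 29 28
f 28 29 30
f 28 30 4
f 29 1 31
f 29 31 30
f 30 31 32
f 30 32 4
f 31 1 2
f 31 2 32
f 32 2 3
f 32 3 4
f 34 33 37
f 34 37 35
f 35 37 38
f 35 38 36
f 37 33 39
f 37 39 38
f 38 39 40
f 38 40 36
f 39 33 41
f 39 41 40
f 40 41 42
f 40 42 36
f 41 33 43
f 41 43 42
f 42 43 44
f 42 44 36
f 43 33 45
f 43 45 44
f 44 45 46
f 44 46 36
f 45 33 47
f 45 47 46
f 46 47 48
f 46 48 36
f 47 33 49
f 47 49 48
f 48 49 50
f 48 50 36
f 49 33 51
f 49 51 50
f 50 51 52
f 50 52 36
f 51 33 53
f 51 53 52
f 52 53 54
f 52 54 36
f 53 33 34
f 53 34 54
f 54 34 35
f 54 35 36
f 56 58 55
f 59 56 55
f 55 58 57
f 57 59 55
f 56 62 58
f 60 56 59
f 60 62 56
f 58 62 57
f 61 59 57
f 57 62 61
f 61 60 59
f 62 60 61
f 64 63 67
f 64 67 65
f 65 67 68
f 65 68 66
f 67 63 69
f 67 69 68
f 68 69 70
f 68 70 66
f 69 63 71
f 69 71 70
f 70 71 72
f 70 72 66
f 71 63 73
f 71 73 72
f 72 73 74
f 72 74 66
f 73 63 75
f 73 75 74
f 74 75 76
f 74 76 66
f 75 63 77
f 75 77 76
f 76 77 78
f 76 78 66
f 77 63 79
f 77 79 78
f 78 79 80
f 78 80 66
f 79 63 81
f 79 81 80
f 80 81 82
f 80 82 66
f 81 63 83
f 81 83 82
f 82 83 84
f 82 84 66
f 83 63 85
f 83 85 84
f 84 85 86
f 84 86 66
f 85 63 87
f 85 87 86
f 86 87 88
f 86 88 66
f 87 63 64
f 87 64 88
f 88 64 65
f 88 65 66



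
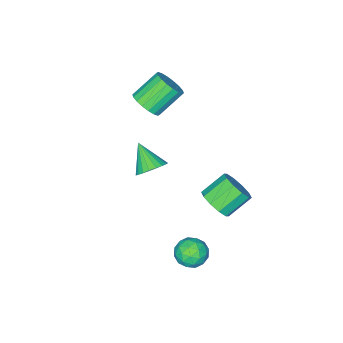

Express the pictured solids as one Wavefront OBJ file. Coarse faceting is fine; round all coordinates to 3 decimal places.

v 0.41 2.556 -2.075
v 0.937 2.71 -2.793
v 1.203 1.37 -1.747
v 1.73 1.524 -2.465
v 1.758 2.084 -1.756
v 1.268 2.817 -1.958
v 0.872 1.263 -2.582
v 0.382 1.996 -2.784
v 1.223 1.911 -3.106
v 1.77 2.418 -2.596
v 0.37 1.662 -1.944
v 0.917 2.169 -1.434
v 0.604 2.737 -2.463
v 1.536 1.343 -2.077
v 1.552 1.672 -1.66
v 1.862 1.763 -2.082
v 0.798 2.8 -1.972
v 1.108 2.89 -2.394
v 1.591 2.523 -1.785
v 1.032 1.19 -2.146
v 1.342 1.28 -2.568
v 0.278 2.317 -2.458
v 0.588 2.408 -2.88
v 0.549 1.557 -2.755
v 1.082 2.358 -3.069
v 1.548 1.661 -2.876
v 1.044 1.507 -2.945
v 0.756 1.938 -3.064
v 1.404 2.656 -2.769
v 1.87 1.959 -2.576
v 1.886 2.288 -2.159
v 1.598 2.719 -2.278
v 1.571 2.186 -2.953
v 0.27 2.121 -1.964
v 0.736 1.424 -1.771
v 0.542 1.361 -2.262
v 0.254 1.792 -2.381
v 0.592 2.419 -1.664
v 1.058 1.722 -1.471
v 1.384 2.142 -1.476
v 1.096 2.573 -1.595
v 0.569 1.894 -1.587
v -1.841 0.72 -1.562
v -1.346 1.472 -1.202
v -2.563 1.833 -0.279
v -3.059 1.08 -0.638
v -1.652 1.663 -1.68
v -2.869 2.024 -0.757
v -2.03 1.495 -2.114
v -3.248 1.855 -1.19
v -2.337 1.03 -2.336
v -3.554 1.391 -1.413
v -2.454 0.447 -2.263
v -3.671 0.807 -1.339
v -2.337 -0.033 -1.921
v -3.554 0.328 -0.998
v -2.031 -0.224 -1.443
v -3.248 0.137 -0.52
v -1.652 -0.055 -1.01
v -2.87 0.305 -0.086
v -1.346 0.409 -0.787
v -2.563 0.77 0.136
v -1.229 0.993 -0.861
v -2.446 1.353 0.063
v 1.15 -0.607 2.609
v 1.932 -0.883 2.477
v 0.91 -1.793 3.671
v 1.978 -0.658 2.74
v 1.881 -0.423 2.98
v 1.658 -0.221 3.156
v 1.347 -0.085 3.238
v 1.001 -0.039 3.21
v 0.682 -0.091 3.079
v 0.443 -0.233 2.867
v 0.327 -0.439 2.61
v 0.353 -0.674 2.353
v 0.517 -0.898 2.141
v 0.79 -1.071 2.009
v 1.126 -1.164 1.981
v 1.466 -1.16 2.062
v 1.751 -1.061 2.237
v -1.714 -4.047 3.241
v -1.119 -4.054 3.916
v -2.431 -3.681 5.075
v -3.026 -3.673 4.399
v -1.115 -3.671 3.798
v -2.427 -3.298 4.957
v -1.229 -3.363 3.569
v -2.542 -2.99 4.728
v -1.44 -3.19 3.275
v -2.752 -2.817 4.434
v -1.704 -3.187 2.974
v -3.017 -2.814 4.133
v -1.971 -3.354 2.727
v -3.283 -2.981 3.885
v -2.187 -3.658 2.58
v -3.499 -3.285 3.739
v -2.309 -4.039 2.565
v -3.621 -3.666 3.724
v -2.313 -4.422 2.683
v -3.625 -4.049 3.842
v -2.198 -4.73 2.912
v -3.511 -4.357 4.071
v -1.988 -4.903 3.206
v -3.3 -4.53 4.365
v -1.723 -4.906 3.507
v -3.036 -4.533 4.666
v -1.457 -4.739 3.755
v -2.769 -4.366 4.913
v -1.241 -4.435 3.901
v -2.553 -4.062 5.06
f 1 38 17
f 38 12 41
f 17 41 6
f 38 41 17
f 1 17 13
f 17 6 18
f 13 18 2
f 17 18 13
f 1 13 22
f 13 2 23
f 22 23 8
f 13 23 22
f 1 22 34
f 22 8 37
f 34 37 11
f 22 37 34
f 1 34 38
f 34 11 42
f 38 42 12
f 34 42 38
f 2 18 29
f 18 6 32
f 29 32 10
f 18 32 29
f 6 41 19
f 41 12 40
f 19 40 5
f 41 40 19
f 12 42 39
f 42 11 35
f 39 35 3
f 42 35 39
f 11 37 36
f 37 8 24
f 36 24 7
f 37 24 36
f 8 23 28
f 23 2 25
f 28 25 9
f 23 25 28
f 4 30 16
f 30 10 31
f 16 31 5
f 30 31 16
f 4 16 14
f 16 5 15
f 14 15 3
f 16 15 14
f 4 14 21
f 14 3 20
f 21 20 7
f 14 20 21
f 4 21 26
f 21 7 27
f 26 27 9
f 21 27 26
f 4 26 30
f 26 9 33
f 30 33 10
f 26 33 30
f 5 31 19
f 31 10 32
f 19 32 6
f 31 32 19
f 3 15 39
f 15 5 40
f 39 40 12
f 15 40 39
f 7 20 36
f 20 3 35
f 36 35 11
f 20 35 36
f 9 27 28
f 27 7 24
f 28 24 8
f 27 24 28
f 10 33 29
f 33 9 25
f 29 25 2
f 33 25 29
f 44 43 47
f 44 47 45
f 45 47 48
f 45 48 46
f 47 43 49
f 47 49 48
f 48 49 50
f 48 50 46
f 49 43 51
f 49 51 50
f 50 51 52
f 50 52 46
f 51 43 53
f 51 53 52
f 52 53 54
f 52 54 46
f 53 43 55
f 53 55 54
f 54 55 56
f 54 56 46
f 55 43 57
f 55 57 56
f 56 57 58
f 56 58 46
f 57 43 59
f 57 59 58
f 58 59 60
f 58 60 46
f 59 43 61
f 59 61 60
f 60 61 62
f 60 62 46
f 61 43 63
f 61 63 62
f 62 63 64
f 62 64 46
f 63 43 44
f 63 44 64
f 64 44 45
f 64 45 46
f 66 65 68
f 66 68 67
f 68 65 69
f 68 69 67
f 69 65 70
f 69 70 67
f 70 65 71
f 70 71 67
f 71 65 72
f 71 72 67
f 72 65 73
f 72 73 67
f 73 65 74
f 73 74 67
f 74 65 75
f 74 75 67
f 75 65 76
f 75 76 67
f 76 65 77
f 76 77 67
f 77 65 78
f 77 78 67
f 78 65 79
f 78 79 67
f 79 65 80
f 79 80 67
f 80 65 81
f 80 81 67
f 81 65 66
f 81 66 67
f 83 82 86
f 83 86 84
f 84 86 87
f 84 87 85
f 86 82 88
f 86 88 87
f 87 88 89
f 87 89 85
f 88 82 90
f 88 90 89
f 89 90 91
f 89 91 85
f 90 82 92
f 90 92 91
f 91 92 93
f 91 93 85
f 92 82 94
f 92 94 93
f 93 94 95
f 93 95 85
f 94 82 96
f 94 96 95
f 95 96 97
f 95 97 85
f 96 82 98
f 96 98 97
f 97 98 99
f 97 99 85
f 98 82 100
f 98 100 99
f 99 100 101
f 99 101 85
f 100 82 102
f 100 102 101
f 101 102 103
f 101 103 85
f 102 82 104
f 102 104 103
f 103 104 105
f 103 105 85
f 104 82 106
f 104 106 105
f 105 106 107
f 105 107 85
f 106 82 108
f 106 108 107
f 107 108 109
f 107 109 85
f 108 82 110
f 108 110 109
f 109 110 111
f 109 111 85
f 110 82 83
f 110 83 111
f 111 83 84
f 111 84 85



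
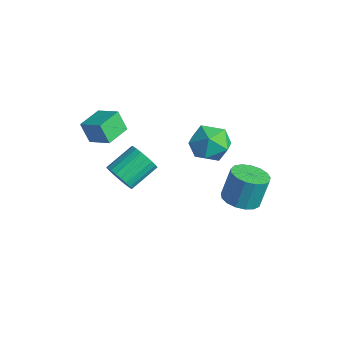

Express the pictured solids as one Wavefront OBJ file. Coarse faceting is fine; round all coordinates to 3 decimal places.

v -2.267 -1.791 3.083
v -2.693 -1.971 4.048
v -2.689 -0.625 3.114
v -3.115 -0.805 4.079
v -1.245 -1.435 3.601
v -1.671 -1.615 4.566
v -1.667 -0.269 3.632
v -2.093 -0.449 4.597
v 0.443 1.636 3.76
v 0.957 2.239 3.102
v 1.803 1.521 4.718
v 2.317 2.124 4.06
v 1.557 2.518 4.633
v 0.717 2.589 4.041
v 2.043 1.171 3.779
v 1.203 1.242 3.187
v 1.947 1.951 3.114
v 1.646 2.784 3.641
v 1.114 0.976 4.179
v 0.813 1.809 4.706
v 3.117 2.264 1.225
v 3.871 2.678 1.093
v 3.837 3.189 2.503
v 3.083 2.776 2.635
v 3.583 2.959 0.985
v 3.549 3.47 2.394
v 3.188 3.08 0.931
v 3.154 3.591 2.341
v 2.777 3.015 0.945
v 2.743 3.526 2.355
v 2.444 2.777 1.023
v 2.41 3.289 2.432
v 2.265 2.422 1.147
v 2.231 2.934 2.557
v 2.281 2.031 1.289
v 2.247 2.543 2.699
v 2.489 1.694 1.417
v 2.455 2.205 2.827
v 2.841 1.487 1.5
v 2.806 1.998 2.91
v 3.255 1.458 1.521
v 3.221 1.969 2.931
v 3.639 1.614 1.474
v 3.604 2.125 2.883
v 3.902 1.919 1.37
v 3.868 2.43 2.779
v 3.986 2.303 1.232
v 3.952 2.814 2.642
v -1.9 -0.585 0.16
v -1.378 -0.289 -0.354
v -1.478 1.101 0.346
v -2 0.805 0.86
v -1.663 -0.233 -0.506
v -1.763 1.158 0.194
v -1.99 -0.238 -0.544
v -2.09 1.153 0.156
v -2.301 -0.302 -0.459
v -2.401 1.088 0.241
v -2.542 -0.416 -0.268
v -2.642 0.975 0.432
v -2.673 -0.559 -0.002
v -2.773 0.832 0.697
v -2.67 -0.707 0.291
v -2.77 0.684 0.991
v -2.533 -0.833 0.562
v -2.633 0.558 1.262
v -2.288 -0.917 0.763
v -2.388 0.474 1.463
v -1.975 -0.943 0.86
v -2.075 0.447 1.56
v -1.649 -0.908 0.836
v -1.749 0.483 1.536
v -1.367 -0.816 0.695
v -1.467 0.574 1.395
v -1.177 -0.685 0.462
v -1.277 0.705 1.162
v -1.112 -0.537 0.176
v -1.212 0.854 0.876
v -1.183 -0.397 -0.112
v -1.283 0.994 0.588
f 2 4 1
f 5 2 1
f 1 4 3
f 3 5 1
f 2 8 4
f 6 2 5
f 6 8 2
f 4 8 3
f 7 5 3
f 3 8 7
f 7 6 5
f 8 6 7
f 9 20 14
f 9 14 10
f 9 10 16
f 9 16 19
f 9 19 20
f 10 14 18
f 14 20 13
f 20 19 11
f 19 16 15
f 16 10 17
f 12 18 13
f 12 13 11
f 12 11 15
f 12 15 17
f 12 17 18
f 13 18 14
f 11 13 20
f 15 11 19
f 17 15 16
f 18 17 10
f 22 21 25
f 22 25 23
f 23 25 26
f 23 26 24
f 25 21 27
f 25 27 26
f 26 27 28
f 26 28 24
f 27 21 29
f 27 29 28
f 28 29 30
f 28 30 24
f 29 21 31
f 29 31 30
f 30 31 32
f 30 32 24
f 31 21 33
f 31 33 32
f 32 33 34
f 32 34 24
f 33 21 35
f 33 35 34
f 34 35 36
f 34 36 24
f 35 21 37
f 35 37 36
f 36 37 38
f 36 38 24
f 37 21 39
f 37 39 38
f 38 39 40
f 38 40 24
f 39 21 41
f 39 41 40
f 40 41 42
f 40 42 24
f 41 21 43
f 41 43 42
f 42 43 44
f 42 44 24
f 43 21 45
f 43 45 44
f 44 45 46
f 44 46 24
f 45 21 47
f 45 47 46
f 46 47 48
f 46 48 24
f 47 21 22
f 47 22 48
f 48 22 23
f 48 23 24
f 50 49 53
f 50 53 51
f 51 53 54
f 51 54 52
f 53 49 55
f 53 55 54
f 54 55 56
f 54 56 52
f 55 49 57
f 55 57 56
f 56 57 58
f 56 58 52
f 57 49 59
f 57 59 58
f 58 59 60
f 58 60 52
f 59 49 61
f 59 61 60
f 60 61 62
f 60 62 52
f 61 49 63
f 61 63 62
f 62 63 64
f 62 64 52
f 63 49 65
f 63 65 64
f 64 65 66
f 64 66 52
f 65 49 67
f 65 67 66
f 66 67 68
f 66 68 52
f 67 49 69
f 67 69 68
f 68 69 70
f 68 70 52
f 69 49 71
f 69 71 70
f 70 71 72
f 70 72 52
f 71 49 73
f 71 73 72
f 72 73 74
f 72 74 52
f 73 49 75
f 73 75 74
f 74 75 76
f 74 76 52
f 75 49 77
f 75 77 76
f 76 77 78
f 76 78 52
f 77 49 79
f 77 79 78
f 78 79 80
f 78 80 52
f 79 49 50
f 79 50 80
f 80 50 51
f 80 51 52



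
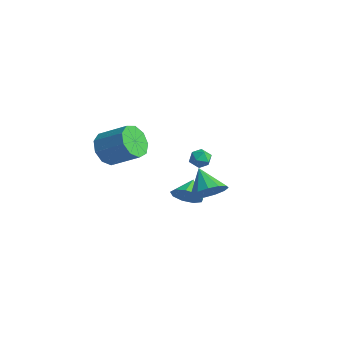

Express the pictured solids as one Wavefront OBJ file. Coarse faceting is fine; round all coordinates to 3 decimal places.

v 1.089 -0.133 -2.011
v 1.377 -0.444 -1.286
v 0.591 0.713 -1.449
v 1.758 -0.074 -1.506
v 1.825 0.269 -1.962
v 1.548 0.424 -2.441
v 1.056 0.318 -2.719
v 0.579 0.002 -2.665
v 0.341 -0.377 -2.305
v 0.453 -0.642 -1.807
v 0.862 -0.668 -1.405
v 3.332 -0.672 -0.27
v 3.789 -1.129 0.453
v 2.188 -0.328 0.67
v 3.958 -0.61 0.468
v 3.928 -0.11 0.249
v 3.709 0.212 -0.134
v 3.37 0.253 -0.561
v 3.019 0 -0.896
v 2.768 -0.466 -1.032
v 2.695 -0.997 -0.926
v 2.825 -1.425 -0.612
v 3.116 -1.614 -0.189
v 3.475 -1.504 0.208
v -3.514 -1.397 -0.418
v -3.109 -1.015 -1.273
v -1.762 -0.302 -0.317
v -2.166 -0.683 0.538
v -3.552 -0.555 -0.993
v -2.204 0.159 -0.036
v -3.977 -0.489 -0.443
v -2.63 0.225 0.513
v -4.185 -0.847 0.118
v -2.838 -0.133 1.074
v -4.079 -1.463 0.428
v -2.732 -0.749 1.384
v -3.709 -2.048 0.342
v -2.361 -1.334 1.299
v -3.247 -2.328 -0.099
v -1.899 -1.614 0.857
v -2.91 -2.173 -0.69
v -1.562 -1.459 0.266
v -2.855 -1.654 -1.154
v -1.508 -0.94 -0.197
v -1.239 2.196 -1.23
v -0.943 2.55 -0.799
v -0.337 1.87 -1.581
v -0.041 2.224 -1.15
v -0.374 1.72 -0.969
v -0.931 1.921 -0.752
v -0.349 2.499 -1.628
v -0.906 2.7 -1.411
v -0.393 2.737 -1.045
v -0.409 2.255 -0.638
v -0.871 2.165 -1.742
v -0.887 1.683 -1.335
f 2 1 4
f 2 4 3
f 4 1 5
f 4 5 3
f 5 1 6
f 5 6 3
f 6 1 7
f 6 7 3
f 7 1 8
f 7 8 3
f 8 1 9
f 8 9 3
f 9 1 10
f 9 10 3
f 10 1 11
f 10 11 3
f 11 1 2
f 11 2 3
f 13 12 15
f 13 15 14
f 15 12 16
f 15 16 14
f 16 12 17
f 16 17 14
f 17 12 18
f 17 18 14
f 18 12 19
f 18 19 14
f 19 12 20
f 19 20 14
f 20 12 21
f 20 21 14
f 21 12 22
f 21 22 14
f 22 12 23
f 22 23 14
f 23 12 24
f 23 24 14
f 24 12 13
f 24 13 14
f 26 25 29
f 26 29 27
f 27 29 30
f 27 30 28
f 29 25 31
f 29 31 30
f 30 31 32
f 30 32 28
f 31 25 33
f 31 33 32
f 32 33 34
f 32 34 28
f 33 25 35
f 33 35 34
f 34 35 36
f 34 36 28
f 35 25 37
f 35 37 36
f 36 37 38
f 36 38 28
f 37 25 39
f 37 39 38
f 38 39 40
f 38 40 28
f 39 25 41
f 39 41 40
f 40 41 42
f 40 42 28
f 41 25 43
f 41 43 42
f 42 43 44
f 42 44 28
f 43 25 26
f 43 26 44
f 44 26 27
f 44 27 28
f 45 56 50
f 45 50 46
f 45 46 52
f 45 52 55
f 45 55 56
f 46 50 54
f 50 56 49
f 56 55 47
f 55 52 51
f 52 46 53
f 48 54 49
f 48 49 47
f 48 47 51
f 48 51 53
f 48 53 54
f 49 54 50
f 47 49 56
f 51 47 55
f 53 51 52
f 54 53 46



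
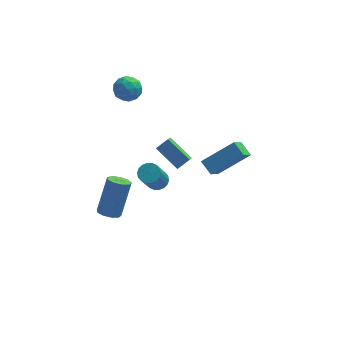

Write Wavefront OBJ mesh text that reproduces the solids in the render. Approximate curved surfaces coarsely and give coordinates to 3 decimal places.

v -2.241 2.816 3.012
v -1.579 3.122 3.387
v -1.461 2.058 2.253
v -0.799 2.364 2.628
v -1.31 1.871 3.037
v -1.793 2.339 3.506
v -1.247 2.841 2.134
v -1.73 3.309 2.603
v -0.965 3.137 2.844
v -1.004 2.538 3.403
v -2.036 2.642 2.237
v -2.075 2.043 2.796
v -1.979 3.036 3.266
v -1.061 2.144 2.374
v -1.362 1.854 2.614
v -0.973 2.034 2.835
v -2.104 2.576 3.336
v -1.715 2.755 3.557
v -1.557 2.02 3.351
v -1.325 2.425 2.083
v -0.936 2.604 2.304
v -2.067 3.146 2.805
v -1.678 3.326 3.026
v -1.483 3.16 2.289
v -1.229 3.224 3.168
v -0.77 2.779 2.721
v -1.033 3.059 2.431
v -1.317 3.335 2.707
v -1.252 2.872 3.496
v -0.793 2.426 3.05
v -1.094 2.137 3.29
v -1.377 2.412 3.566
v -0.89 2.881 3.177
v -2.247 2.754 2.59
v -1.788 2.308 2.144
v -1.663 2.768 2.074
v -1.946 3.043 2.35
v -2.27 2.401 2.919
v -1.811 1.956 2.472
v -1.723 1.845 2.933
v -2.007 2.121 3.209
v -2.15 2.299 2.463
v 3.257 2.373 -4.585
v 2.773 1.191 -3.375
v 2.774 3.047 -4.12
v 2.289 1.864 -2.91
v 5.011 2.836 -3.43
v 4.526 1.653 -2.22
v 4.527 3.509 -2.965
v 4.043 2.327 -1.755
v 0.074 3.165 -2.843
v -0.078 2.489 -2.301
v 0.714 3.43 -2.332
v 0.562 2.753 -1.791
v 1.178 2.207 -3.729
v 1.026 1.53 -3.188
v 1.818 2.471 -3.219
v 1.666 1.795 -2.677
v -0.147 -3.341 1
v 0.171 -3.801 0.811
v -0.255 -4.759 2.432
v -0.573 -4.299 2.62
v 0.347 -3.658 0.942
v -0.078 -4.616 2.563
v 0.426 -3.452 1.085
v 0.001 -4.409 2.705
v 0.391 -3.224 1.21
v -0.034 -4.182 2.831
v 0.25 -3.019 1.294
v -0.176 -3.977 2.915
v 0.03 -2.878 1.32
v -0.396 -3.836 2.94
v -0.226 -2.829 1.282
v -0.651 -3.787 2.902
v -0.465 -2.881 1.188
v -0.891 -3.839 2.809
v -0.642 -3.024 1.057
v -1.067 -3.982 2.678
v -0.721 -3.231 0.915
v -1.146 -4.188 2.535
v -0.686 -3.458 0.789
v -1.111 -4.416 2.41
v -0.544 -3.663 0.705
v -0.97 -4.621 2.326
v -0.324 -3.804 0.68
v -0.75 -4.762 2.3
v -0.069 -3.853 0.718
v -0.494 -4.811 2.338
v -2.638 -0.638 -4.716
v -2.169 -0.286 -5.04
v -1.593 0.67 -3.168
v -2.062 0.318 -2.844
v -2.565 -0.054 -5.037
v -1.988 0.902 -3.164
v -2.995 -0.096 -4.883
v -2.418 0.86 -3.011
v -3.258 -0.391 -4.652
v -2.681 0.565 -2.779
v -3.231 -0.802 -4.45
v -2.654 0.154 -2.578
v -2.927 -1.136 -4.373
v -2.35 -0.18 -2.501
v -2.488 -1.237 -4.457
v -1.911 -0.281 -2.584
v -2.119 -1.058 -4.662
v -1.542 -0.102 -2.789
v -1.993 -0.682 -4.892
v -1.417 0.274 -3.02
f 1 38 17
f 38 12 41
f 17 41 6
f 38 41 17
f 1 17 13
f 17 6 18
f 13 18 2
f 17 18 13
f 1 13 22
f 13 2 23
f 22 23 8
f 13 23 22
f 1 22 34
f 22 8 37
f 34 37 11
f 22 37 34
f 1 34 38
f 34 11 42
f 38 42 12
f 34 42 38
f 2 18 29
f 18 6 32
f 29 32 10
f 18 32 29
f 6 41 19
f 41 12 40
f 19 40 5
f 41 40 19
f 12 42 39
f 42 11 35
f 39 35 3
f 42 35 39
f 11 37 36
f 37 8 24
f 36 24 7
f 37 24 36
f 8 23 28
f 23 2 25
f 28 25 9
f 23 25 28
f 4 30 16
f 30 10 31
f 16 31 5
f 30 31 16
f 4 16 14
f 16 5 15
f 14 15 3
f 16 15 14
f 4 14 21
f 14 3 20
f 21 20 7
f 14 20 21
f 4 21 26
f 21 7 27
f 26 27 9
f 21 27 26
f 4 26 30
f 26 9 33
f 30 33 10
f 26 33 30
f 5 31 19
f 31 10 32
f 19 32 6
f 31 32 19
f 3 15 39
f 15 5 40
f 39 40 12
f 15 40 39
f 7 20 36
f 20 3 35
f 36 35 11
f 20 35 36
f 9 27 28
f 27 7 24
f 28 24 8
f 27 24 28
f 10 33 29
f 33 9 25
f 29 25 2
f 33 25 29
f 44 46 43
f 47 44 43
f 43 46 45
f 45 47 43
f 44 50 46
f 48 44 47
f 48 50 44
f 46 50 45
f 49 47 45
f 45 50 49
f 49 48 47
f 50 48 49
f 52 54 51
f 55 52 51
f 51 54 53
f 53 55 51
f 52 58 54
f 56 52 55
f 56 58 52
f 54 58 53
f 57 55 53
f 53 58 57
f 57 56 55
f 58 56 57
f 60 59 63
f 60 63 61
f 61 63 64
f 61 64 62
f 63 59 65
f 63 65 64
f 64 65 66
f 64 66 62
f 65 59 67
f 65 67 66
f 66 67 68
f 66 68 62
f 67 59 69
f 67 69 68
f 68 69 70
f 68 70 62
f 69 59 71
f 69 71 70
f 70 71 72
f 70 72 62
f 71 59 73
f 71 73 72
f 72 73 74
f 72 74 62
f 73 59 75
f 73 75 74
f 74 75 76
f 74 76 62
f 75 59 77
f 75 77 76
f 76 77 78
f 76 78 62
f 77 59 79
f 77 79 78
f 78 79 80
f 78 80 62
f 79 59 81
f 79 81 80
f 80 81 82
f 80 82 62
f 81 59 83
f 81 83 82
f 82 83 84
f 82 84 62
f 83 59 85
f 83 85 84
f 84 85 86
f 84 86 62
f 85 59 87
f 85 87 86
f 86 87 88
f 86 88 62
f 87 59 60
f 87 60 88
f 88 60 61
f 88 61 62
f 90 89 93
f 90 93 91
f 91 93 94
f 91 94 92
f 93 89 95
f 93 95 94
f 94 95 96
f 94 96 92
f 95 89 97
f 95 97 96
f 96 97 98
f 96 98 92
f 97 89 99
f 97 99 98
f 98 99 100
f 98 100 92
f 99 89 101
f 99 101 100
f 100 101 102
f 100 102 92
f 101 89 103
f 101 103 102
f 102 103 104
f 102 104 92
f 103 89 105
f 103 105 104
f 104 105 106
f 104 106 92
f 105 89 107
f 105 107 106
f 106 107 108
f 106 108 92
f 107 89 90
f 107 90 108
f 108 90 91
f 108 91 92



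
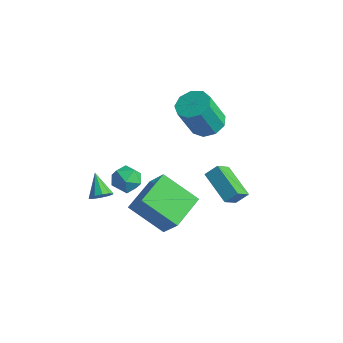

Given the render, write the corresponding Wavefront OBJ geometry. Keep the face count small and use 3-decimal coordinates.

v -2.224 3.634 -1.658
v -1.765 4.351 -1.284
v -1.936 3.503 0.552
v -2.396 2.786 0.178
v -2.39 4.471 -1.287
v -2.561 3.622 0.549
v -2.937 4.199 -1.464
v -3.109 3.351 0.373
v -3.151 3.663 -1.731
v -3.322 2.814 0.105
v -2.931 3.113 -1.965
v -3.103 2.265 -0.128
v -2.381 2.808 -2.055
v -2.552 1.959 -0.218
v -1.757 2.889 -1.959
v -1.928 2.04 -0.123
v -1.352 3.318 -1.723
v -1.523 2.47 0.114
v -1.355 3.896 -1.456
v -1.526 3.048 0.38
v -2.654 -2.815 -3.489
v -2.234 -2.652 -3.093
v -3.606 -2.345 -2.671
v -2.291 -2.367 -3.324
v -2.487 -2.254 -3.617
v -2.747 -2.354 -3.862
v -2.971 -2.631 -3.964
v -3.075 -2.978 -3.884
v -3.018 -3.263 -3.654
v -2.822 -3.377 -3.36
v -2.562 -3.276 -3.116
v -2.337 -2.999 -3.014
v -0.622 1.899 -3.459
v -0.289 2.418 -2.919
v -0.79 2.82 -4.241
v -0.457 3.339 -3.7
v 1.077 1.581 -4.2
v 1.41 2.1 -3.659
v 0.909 2.502 -4.981
v 1.242 3.021 -4.441
v -2.79 -0.203 -3.535
v -2.154 -0.77 -3.526
v -3.706 -1.23 -3.614
v -3.07 -1.797 -3.605
v -3.245 -1.342 -2.906
v -2.679 -0.707 -2.858
v -3.181 -1.293 -4.282
v -2.615 -0.658 -4.234
v -2.396 -1.444 -3.988
v -2.436 -1.474 -3.137
v -3.424 -0.526 -4.003
v -3.464 -0.556 -3.152
v -1.609 -2.079 -4.093
v -0.576 -2.151 -2.783
v -2.083 -0.279 -3.621
v -1.049 -0.351 -2.311
v 0.009 -1.329 -5.329
v 1.043 -1.401 -4.019
v -0.464 0.471 -4.857
v 0.569 0.399 -3.547
f 2 1 5
f 2 5 3
f 3 5 6
f 3 6 4
f 5 1 7
f 5 7 6
f 6 7 8
f 6 8 4
f 7 1 9
f 7 9 8
f 8 9 10
f 8 10 4
f 9 1 11
f 9 11 10
f 10 11 12
f 10 12 4
f 11 1 13
f 11 13 12
f 12 13 14
f 12 14 4
f 13 1 15
f 13 15 14
f 14 15 16
f 14 16 4
f 15 1 17
f 15 17 16
f 16 17 18
f 16 18 4
f 17 1 19
f 17 19 18
f 18 19 20
f 18 20 4
f 19 1 2
f 19 2 20
f 20 2 3
f 20 3 4
f 22 21 24
f 22 24 23
f 24 21 25
f 24 25 23
f 25 21 26
f 25 26 23
f 26 21 27
f 26 27 23
f 27 21 28
f 27 28 23
f 28 21 29
f 28 29 23
f 29 21 30
f 29 30 23
f 30 21 31
f 30 31 23
f 31 21 32
f 31 32 23
f 32 21 22
f 32 22 23
f 34 36 33
f 37 34 33
f 33 36 35
f 35 37 33
f 34 40 36
f 38 34 37
f 38 40 34
f 36 40 35
f 39 37 35
f 35 40 39
f 39 38 37
f 40 38 39
f 41 52 46
f 41 46 42
f 41 42 48
f 41 48 51
f 41 51 52
f 42 46 50
f 46 52 45
f 52 51 43
f 51 48 47
f 48 42 49
f 44 50 45
f 44 45 43
f 44 43 47
f 44 47 49
f 44 49 50
f 45 50 46
f 43 45 52
f 47 43 51
f 49 47 48
f 50 49 42
f 54 56 53
f 57 54 53
f 53 56 55
f 55 57 53
f 54 60 56
f 58 54 57
f 58 60 54
f 56 60 55
f 59 57 55
f 55 60 59
f 59 58 57
f 60 58 59



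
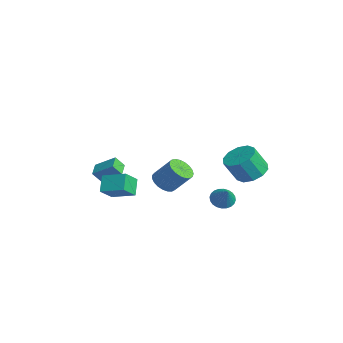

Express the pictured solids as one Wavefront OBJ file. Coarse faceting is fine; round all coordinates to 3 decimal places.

v 0.345 -3.765 -2.843
v -0.386 -3.403 -2.047
v -0.135 -2.955 -3.651
v -0.866 -2.594 -2.854
v 1.326 -2.746 -2.406
v 0.595 -2.385 -1.609
v 0.846 -1.937 -3.213
v 0.115 -1.575 -2.417
v 2.722 2.342 -3.307
v 3.217 2.631 -3.727
v 3.618 2.258 -2.313
v 3.107 2.856 -3.61
v 2.94 3.004 -3.446
v 2.739 3.051 -3.261
v 2.535 2.99 -3.083
v 2.361 2.83 -2.939
v 2.241 2.596 -2.851
v 2.194 2.324 -2.833
v 2.228 2.054 -2.886
v 2.337 1.828 -3.004
v 2.505 1.681 -3.168
v 2.706 1.634 -3.353
v 2.909 1.695 -3.531
v 3.084 1.855 -3.674
v 3.204 2.088 -3.762
v 3.251 2.361 -3.781
v -3.557 -2.439 -4.253
v -3.619 -2.958 -3.57
v -4.357 -2.014 -4.001
v -4.418 -2.533 -3.318
v -2.802 -1.487 -3.462
v -2.863 -2.006 -2.779
v -3.601 -1.062 -3.21
v -3.663 -1.581 -2.527
v 2.334 4.189 -1.786
v 3.29 4.405 -1.641
v 3.261 3.628 -0.289
v 2.306 3.411 -0.434
v 2.954 4.852 -1.391
v 2.925 4.075 -0.039
v 2.382 5.046 -1.292
v 2.353 4.268 0.06
v 1.792 4.912 -1.382
v 1.763 4.134 -0.03
v 1.409 4.502 -1.626
v 1.38 3.724 -0.274
v 1.379 3.972 -1.931
v 1.35 3.195 -0.579
v 1.715 3.525 -2.181
v 1.686 2.748 -0.829
v 2.287 3.332 -2.28
v 2.258 2.554 -0.928
v 2.877 3.466 -2.19
v 2.848 2.688 -0.838
v 3.26 3.876 -1.946
v 3.231 3.098 -0.594
v 3.346 -1.206 -1.091
v 3.713 -0.735 -1.594
v 4.34 0.017 -0.431
v 3.974 -0.454 0.071
v 3.433 -0.578 -1.545
v 4.06 0.175 -0.383
v 3.139 -0.529 -1.418
v 3.766 0.224 -0.255
v 2.88 -0.597 -1.234
v 3.508 0.155 -0.072
v 2.703 -0.771 -1.026
v 3.33 -0.018 0.137
v 2.636 -1.02 -0.829
v 3.263 -0.267 0.334
v 2.692 -1.301 -0.677
v 3.32 -0.548 0.485
v 2.862 -1.566 -0.597
v 3.489 -0.813 0.565
v 3.115 -1.768 -0.602
v 3.742 -1.016 0.56
v 3.408 -1.874 -0.692
v 4.035 -1.121 0.47
v 3.691 -1.864 -0.851
v 4.318 -1.111 0.311
v 3.914 -1.74 -1.052
v 4.541 -0.988 0.111
v 4.039 -1.524 -1.259
v 4.666 -0.772 -0.097
v 4.044 -1.253 -1.437
v 4.671 -0.501 -0.275
v 3.929 -0.974 -1.556
v 4.556 -0.222 -0.393
f 2 4 1
f 5 2 1
f 1 4 3
f 3 5 1
f 2 8 4
f 6 2 5
f 6 8 2
f 4 8 3
f 7 5 3
f 3 8 7
f 7 6 5
f 8 6 7
f 10 9 12
f 10 12 11
f 12 9 13
f 12 13 11
f 13 9 14
f 13 14 11
f 14 9 15
f 14 15 11
f 15 9 16
f 15 16 11
f 16 9 17
f 16 17 11
f 17 9 18
f 17 18 11
f 18 9 19
f 18 19 11
f 19 9 20
f 19 20 11
f 20 9 21
f 20 21 11
f 21 9 22
f 21 22 11
f 22 9 23
f 22 23 11
f 23 9 24
f 23 24 11
f 24 9 25
f 24 25 11
f 25 9 26
f 25 26 11
f 26 9 10
f 26 10 11
f 28 30 27
f 31 28 27
f 27 30 29
f 29 31 27
f 28 34 30
f 32 28 31
f 32 34 28
f 30 34 29
f 33 31 29
f 29 34 33
f 33 32 31
f 34 32 33
f 36 35 39
f 36 39 37
f 37 39 40
f 37 40 38
f 39 35 41
f 39 41 40
f 40 41 42
f 40 42 38
f 41 35 43
f 41 43 42
f 42 43 44
f 42 44 38
f 43 35 45
f 43 45 44
f 44 45 46
f 44 46 38
f 45 35 47
f 45 47 46
f 46 47 48
f 46 48 38
f 47 35 49
f 47 49 48
f 48 49 50
f 48 50 38
f 49 35 51
f 49 51 50
f 50 51 52
f 50 52 38
f 51 35 53
f 51 53 52
f 52 53 54
f 52 54 38
f 53 35 55
f 53 55 54
f 54 55 56
f 54 56 38
f 55 35 36
f 55 36 56
f 56 36 37
f 56 37 38
f 58 57 61
f 58 61 59
f 59 61 62
f 59 62 60
f 61 57 63
f 61 63 62
f 62 63 64
f 62 64 60
f 63 57 65
f 63 65 64
f 64 65 66
f 64 66 60
f 65 57 67
f 65 67 66
f 66 67 68
f 66 68 60
f 67 57 69
f 67 69 68
f 68 69 70
f 68 70 60
f 69 57 71
f 69 71 70
f 70 71 72
f 70 72 60
f 71 57 73
f 71 73 72
f 72 73 74
f 72 74 60
f 73 57 75
f 73 75 74
f 74 75 76
f 74 76 60
f 75 57 77
f 75 77 76
f 76 77 78
f 76 78 60
f 77 57 79
f 77 79 78
f 78 79 80
f 78 80 60
f 79 57 81
f 79 81 80
f 80 81 82
f 80 82 60
f 81 57 83
f 81 83 82
f 82 83 84
f 82 84 60
f 83 57 85
f 83 85 84
f 84 85 86
f 84 86 60
f 85 57 87
f 85 87 86
f 86 87 88
f 86 88 60
f 87 57 58
f 87 58 88
f 88 58 59
f 88 59 60

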